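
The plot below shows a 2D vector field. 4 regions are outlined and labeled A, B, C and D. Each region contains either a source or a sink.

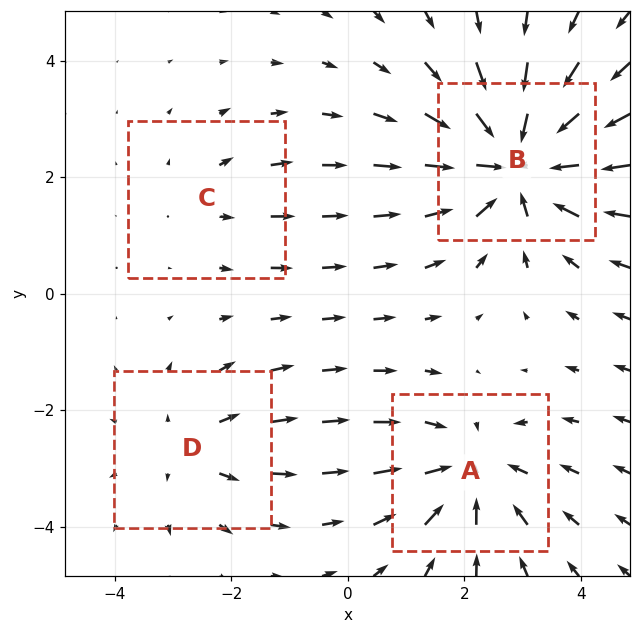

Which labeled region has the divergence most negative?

B

Divergence at each region's feature centre — A: about -4, B: about -6, C: about +2, D: about +3. Region B is most negative.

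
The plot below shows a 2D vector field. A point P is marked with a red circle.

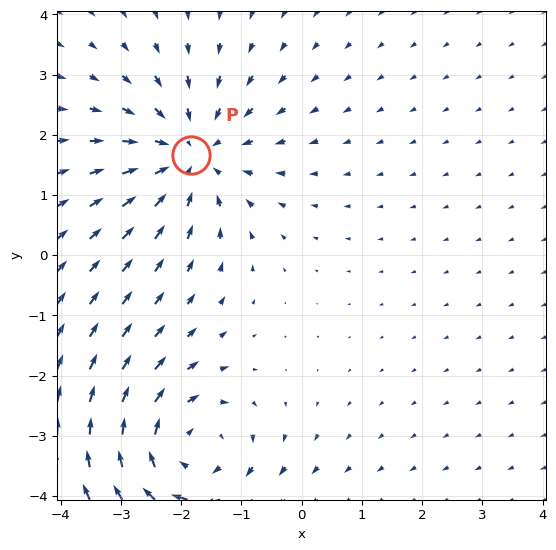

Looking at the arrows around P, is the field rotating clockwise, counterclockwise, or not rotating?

Near P at (-1.8, 1.7) the arrows show no circulation. The curl there is ≈0.

not rotating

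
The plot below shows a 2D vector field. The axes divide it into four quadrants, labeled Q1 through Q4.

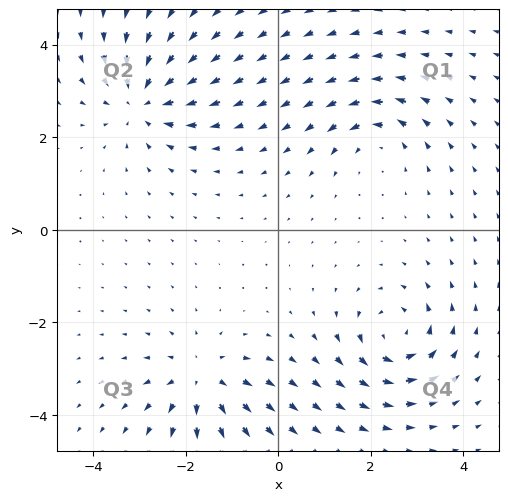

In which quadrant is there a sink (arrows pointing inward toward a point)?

Q2

The sink sits at approximately (-2.9, 2.8), which lies in quadrant Q2. The divergence there is about -5, negative as expected for a sink.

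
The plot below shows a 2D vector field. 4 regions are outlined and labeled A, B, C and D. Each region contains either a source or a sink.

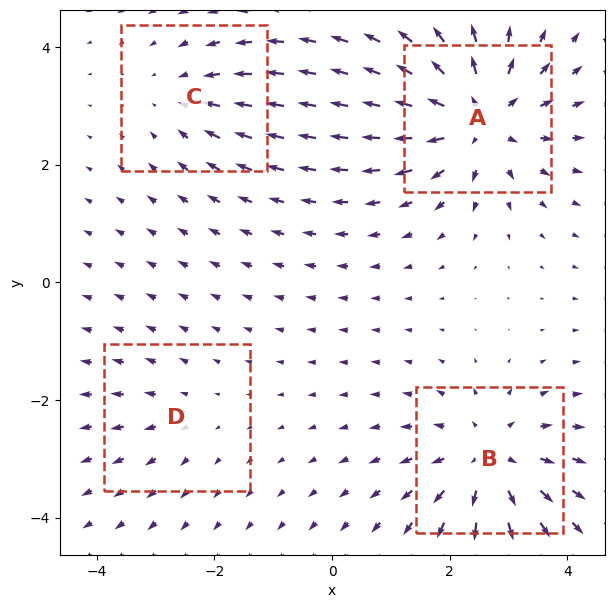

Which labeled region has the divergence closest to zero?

D

Divergence at each region's feature centre — A: about +6, B: about +5, C: about -3, D: about +2. Region D is closest to zero.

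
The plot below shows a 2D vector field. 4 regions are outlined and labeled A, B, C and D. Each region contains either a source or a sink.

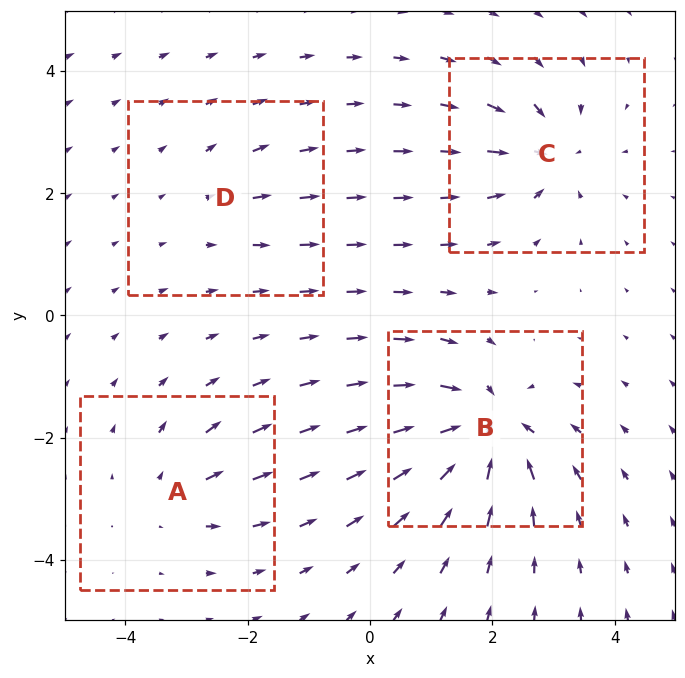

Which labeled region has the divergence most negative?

Divergence at each region's feature centre — A: about +4, B: about -9, C: about -6, D: about +2. Region B is most negative.

B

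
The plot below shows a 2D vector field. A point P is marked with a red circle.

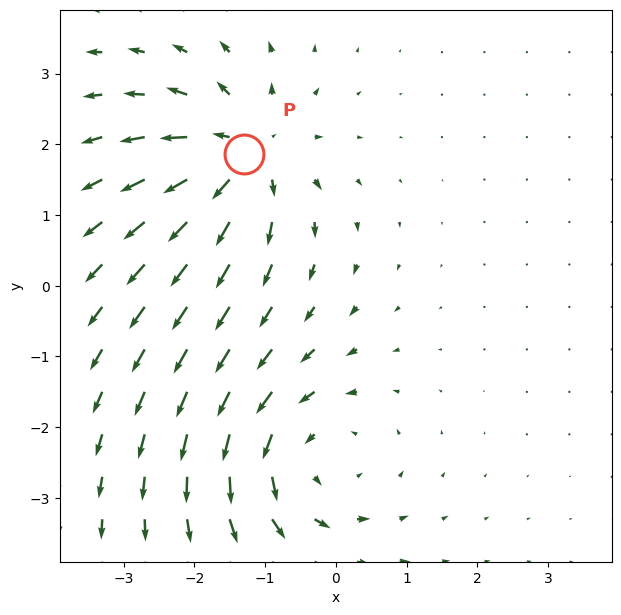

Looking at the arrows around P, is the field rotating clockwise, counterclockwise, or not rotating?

Near P at (-1.3, 1.9) the arrows show no circulation. The curl there is ≈0.

not rotating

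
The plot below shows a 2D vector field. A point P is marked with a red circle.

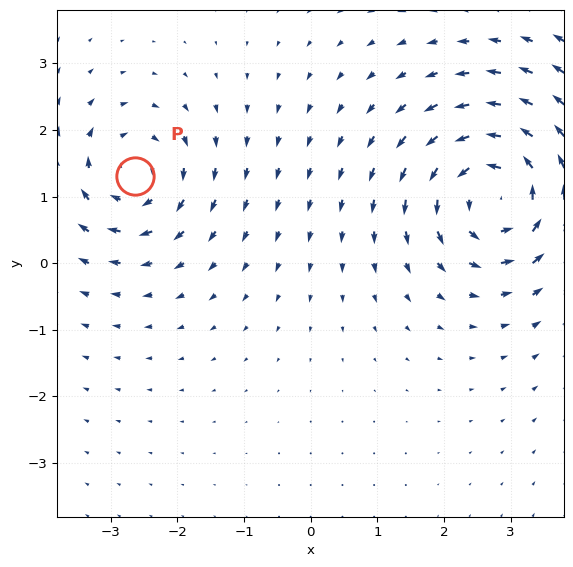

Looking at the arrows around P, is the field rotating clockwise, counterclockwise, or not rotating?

clockwise

Near P at (-2.6, 1.3) the arrows circulate clockwise. The curl (z-component) there is about -4; negative curl means clockwise rotation.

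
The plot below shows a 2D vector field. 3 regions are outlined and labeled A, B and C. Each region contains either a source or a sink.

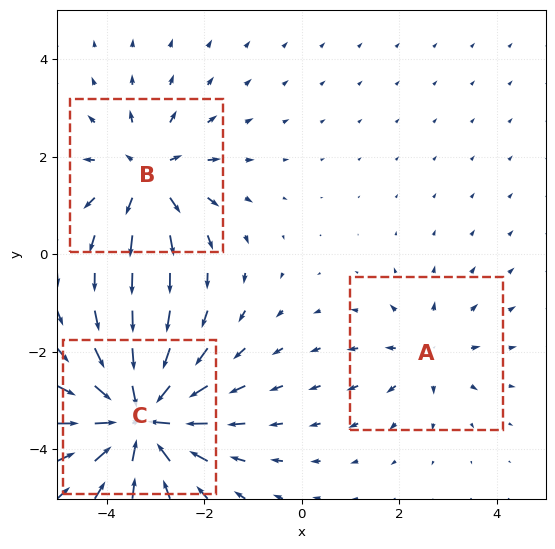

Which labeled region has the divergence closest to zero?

Divergence at each region's feature centre — A: about +2, B: about +4, C: about -6. Region A is closest to zero.

A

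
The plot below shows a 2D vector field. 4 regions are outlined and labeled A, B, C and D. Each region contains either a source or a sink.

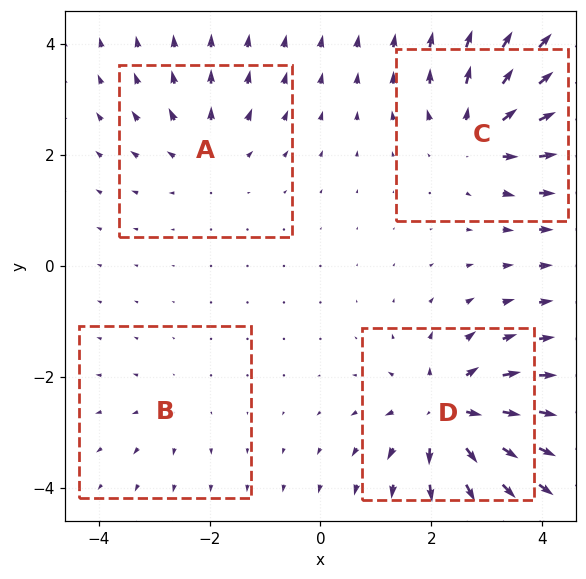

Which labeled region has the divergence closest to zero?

Divergence at each region's feature centre — A: about +4, B: about +2, C: about +6, D: about +8. Region B is closest to zero.

B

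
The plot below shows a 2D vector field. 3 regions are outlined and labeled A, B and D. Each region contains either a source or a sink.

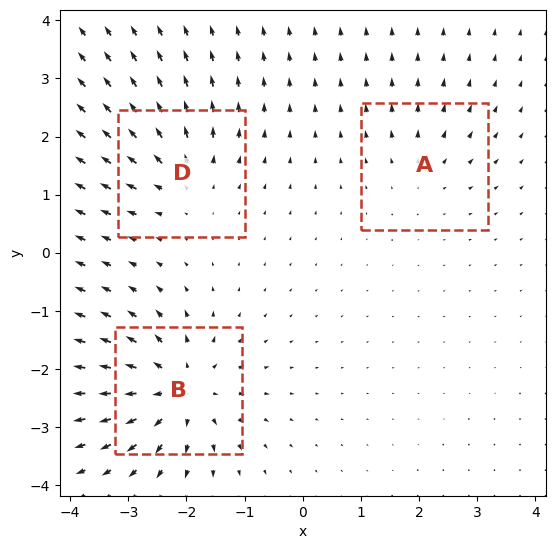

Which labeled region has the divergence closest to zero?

A

Divergence at each region's feature centre — A: about +2, B: about +6, D: about +4. Region A is closest to zero.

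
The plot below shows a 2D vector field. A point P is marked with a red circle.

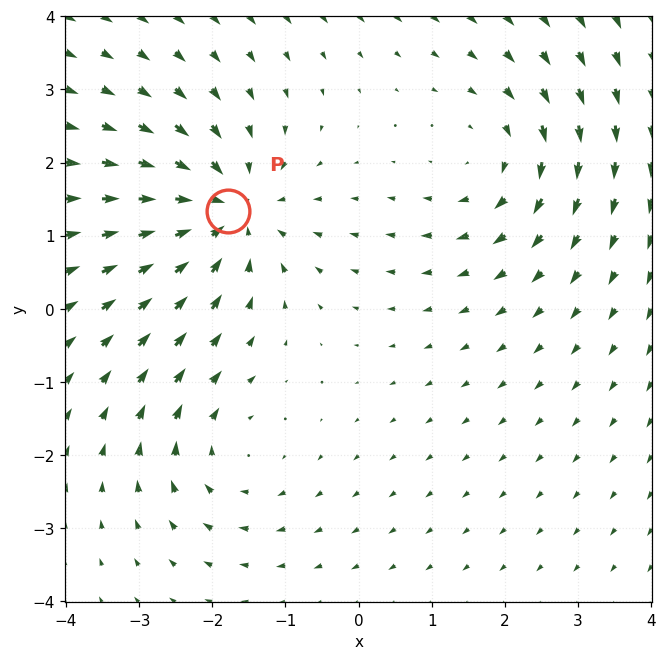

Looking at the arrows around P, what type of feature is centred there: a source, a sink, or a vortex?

At P (-1.8, 1.3) the arrows converge inward. Divergence about -5, curl ≈0 — negative divergence with near-zero curl is a sink.

sink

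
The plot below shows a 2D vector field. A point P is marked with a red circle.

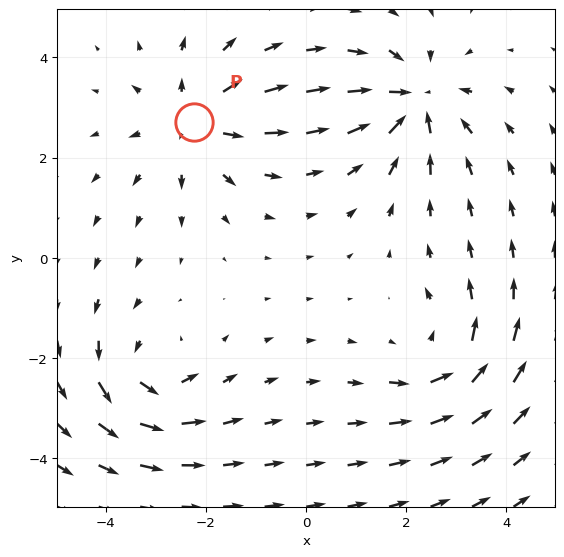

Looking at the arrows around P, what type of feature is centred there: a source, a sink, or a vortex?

source

At P (-2.2, 2.7) the arrows spread outward. Divergence about +5, curl ≈0 — positive divergence with near-zero curl is a source.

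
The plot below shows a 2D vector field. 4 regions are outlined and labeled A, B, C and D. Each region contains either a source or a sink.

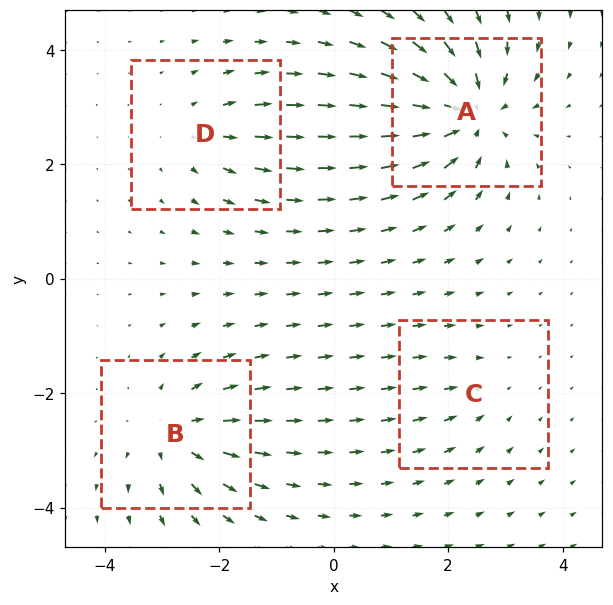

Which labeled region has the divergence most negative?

A

Divergence at each region's feature centre — A: about -8, B: about +5, C: about -2, D: about +4. Region A is most negative.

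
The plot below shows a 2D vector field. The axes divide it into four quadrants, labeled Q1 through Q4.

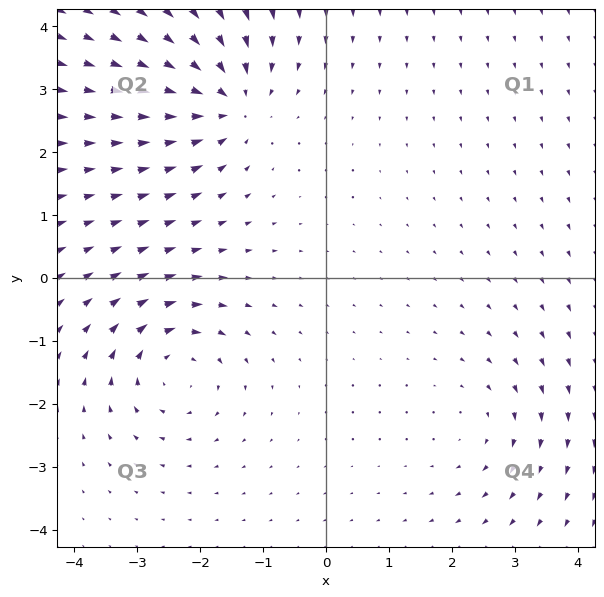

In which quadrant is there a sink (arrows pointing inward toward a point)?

The sink sits at approximately (-1.6, 2.8), which lies in quadrant Q2. The divergence there is about -6, negative as expected for a sink.

Q2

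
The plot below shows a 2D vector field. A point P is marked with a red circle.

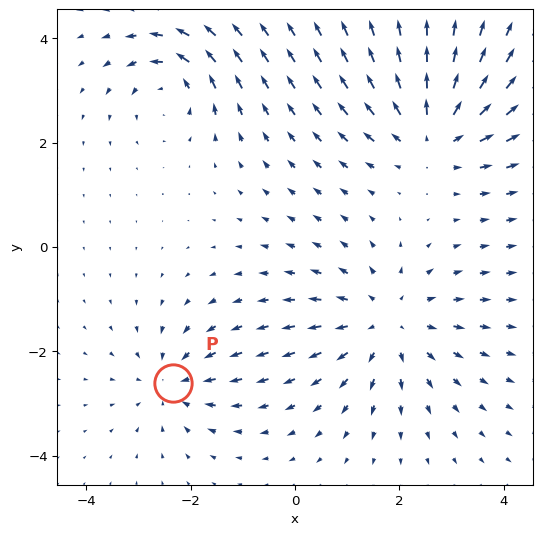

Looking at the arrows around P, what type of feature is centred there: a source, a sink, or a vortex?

sink

At P (-2.3, -2.6) the arrows converge inward. Divergence about -3, curl ≈0 — negative divergence with near-zero curl is a sink.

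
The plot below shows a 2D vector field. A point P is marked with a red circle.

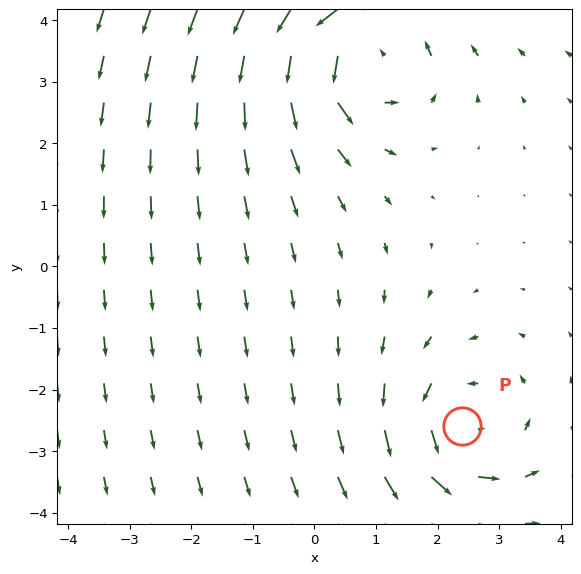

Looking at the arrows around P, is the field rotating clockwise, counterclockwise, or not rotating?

counterclockwise

Near P at (2.4, -2.6) the arrows circulate counterclockwise. The curl (z-component) there is about +3; positive curl means counterclockwise rotation.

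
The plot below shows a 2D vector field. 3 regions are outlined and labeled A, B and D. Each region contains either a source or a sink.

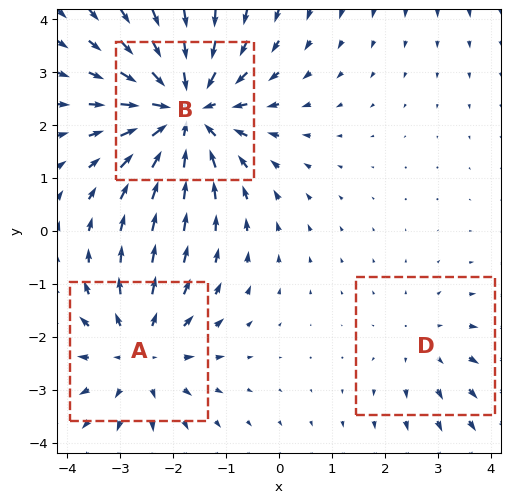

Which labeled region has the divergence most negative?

Divergence at each region's feature centre — A: about +3, B: about -4, D: about +2. Region B is most negative.

B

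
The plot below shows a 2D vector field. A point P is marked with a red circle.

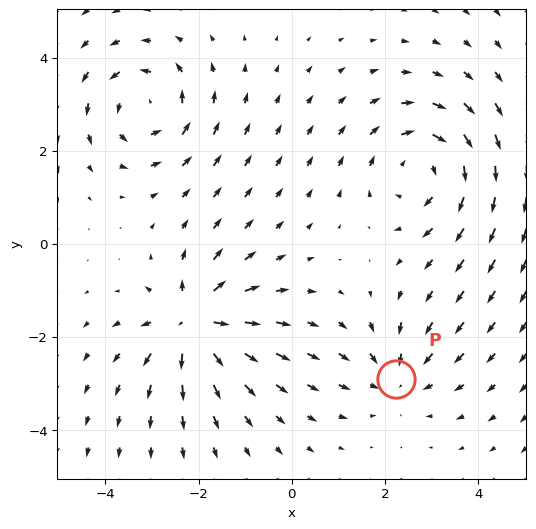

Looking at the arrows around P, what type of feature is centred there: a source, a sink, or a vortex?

sink

At P (2.2, -2.9) the arrows converge inward. Divergence about -3, curl ≈0 — negative divergence with near-zero curl is a sink.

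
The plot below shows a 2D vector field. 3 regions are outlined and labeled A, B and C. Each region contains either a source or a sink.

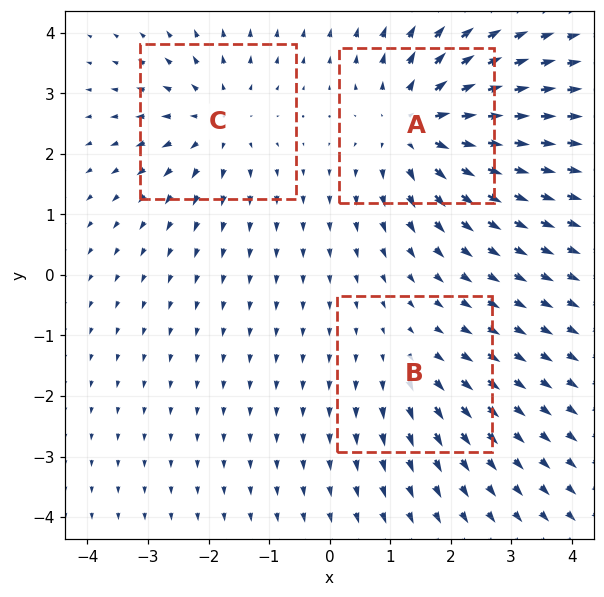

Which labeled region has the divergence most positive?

Divergence at each region's feature centre — A: about +5, B: about +2, C: about +3. Region A is most positive.

A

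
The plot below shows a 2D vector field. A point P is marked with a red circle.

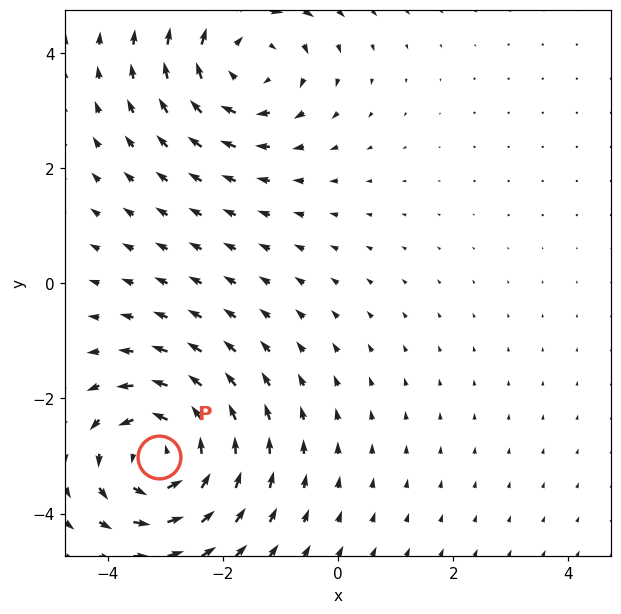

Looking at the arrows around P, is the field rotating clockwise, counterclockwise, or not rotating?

Near P at (-3.1, -3.0) the arrows circulate counterclockwise. The curl (z-component) there is about +5; positive curl means counterclockwise rotation.

counterclockwise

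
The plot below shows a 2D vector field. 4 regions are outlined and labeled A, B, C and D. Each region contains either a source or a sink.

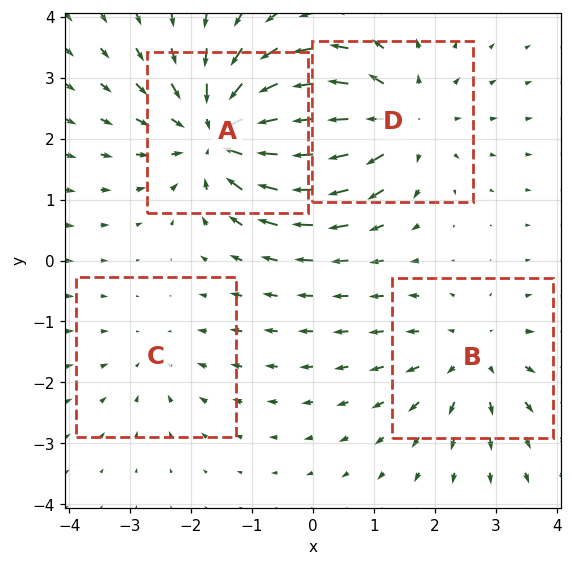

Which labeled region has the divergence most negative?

A

Divergence at each region's feature centre — A: about -6, B: about +3, C: about -2, D: about +4. Region A is most negative.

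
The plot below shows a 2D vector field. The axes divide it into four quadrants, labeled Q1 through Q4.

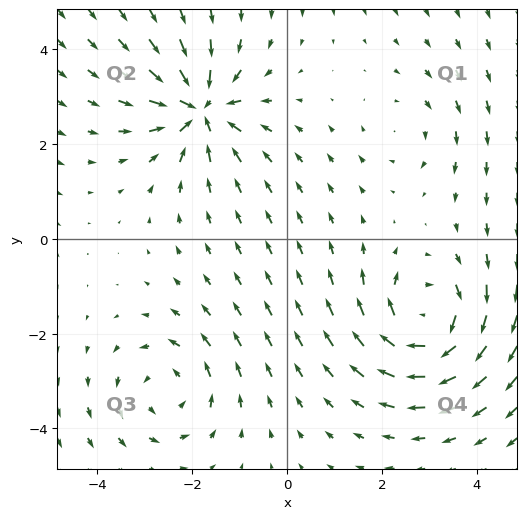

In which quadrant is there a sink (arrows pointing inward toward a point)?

Q2

The sink sits at approximately (-1.8, 2.7), which lies in quadrant Q2. The divergence there is about -6, negative as expected for a sink.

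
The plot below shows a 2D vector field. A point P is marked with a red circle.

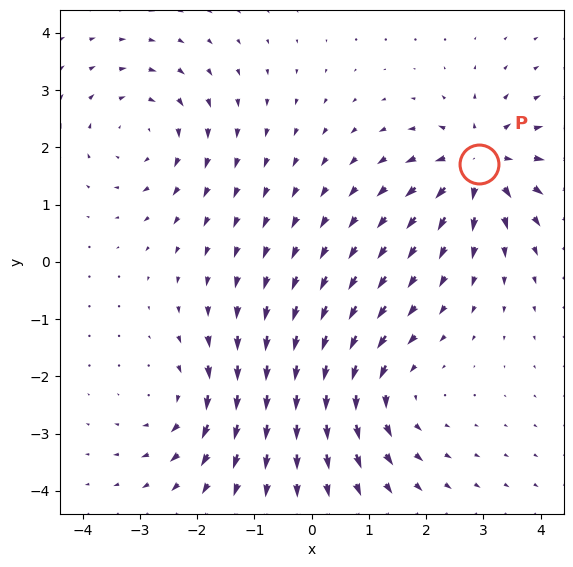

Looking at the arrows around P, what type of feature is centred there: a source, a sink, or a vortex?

At P (2.9, 1.7) the arrows spread outward. Divergence about +5, curl ≈0 — positive divergence with near-zero curl is a source.

source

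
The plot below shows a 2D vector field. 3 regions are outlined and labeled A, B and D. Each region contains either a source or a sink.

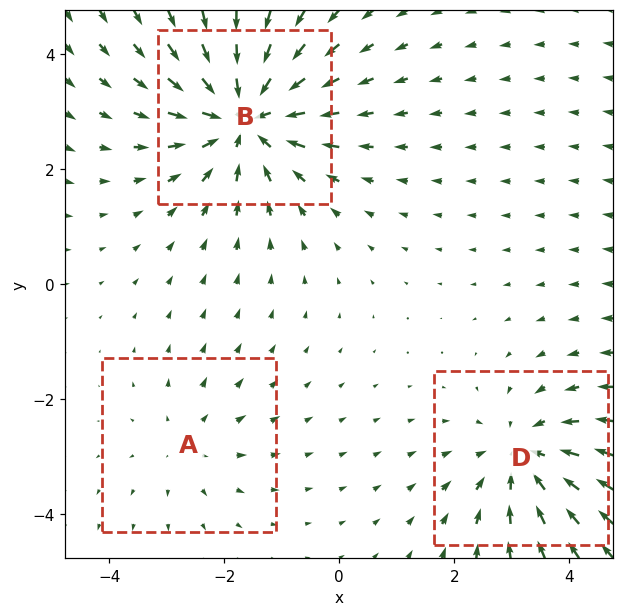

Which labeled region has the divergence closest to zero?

Divergence at each region's feature centre — A: about +2, B: about -5, D: about -3. Region A is closest to zero.

A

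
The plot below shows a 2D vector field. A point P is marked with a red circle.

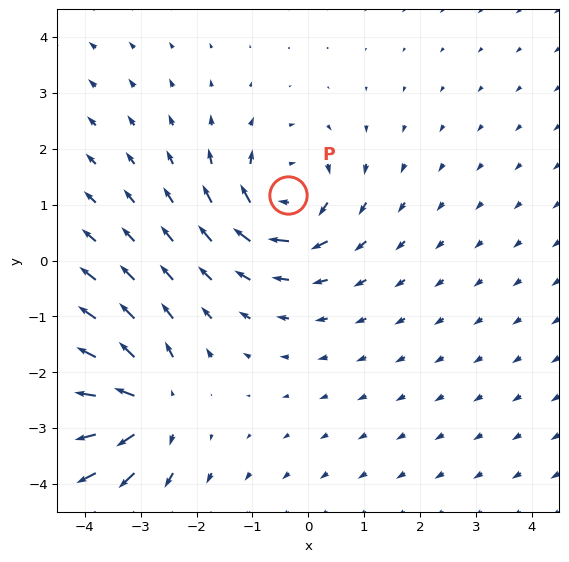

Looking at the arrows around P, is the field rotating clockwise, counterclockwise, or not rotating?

clockwise

Near P at (-0.4, 1.2) the arrows circulate clockwise. The curl (z-component) there is about -5; negative curl means clockwise rotation.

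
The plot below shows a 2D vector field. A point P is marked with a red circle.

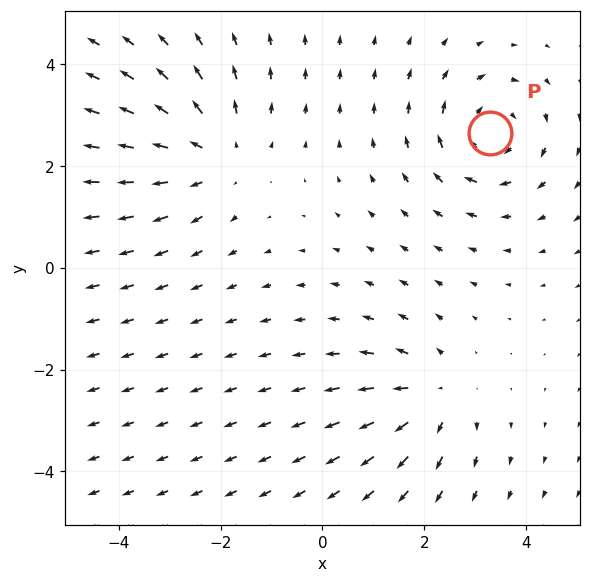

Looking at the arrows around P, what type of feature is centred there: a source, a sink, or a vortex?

vortex

At P (3.3, 2.6) the arrows circulate clockwise. Divergence ≈0, curl about -4 — near-zero divergence with nonzero curl is a vortex.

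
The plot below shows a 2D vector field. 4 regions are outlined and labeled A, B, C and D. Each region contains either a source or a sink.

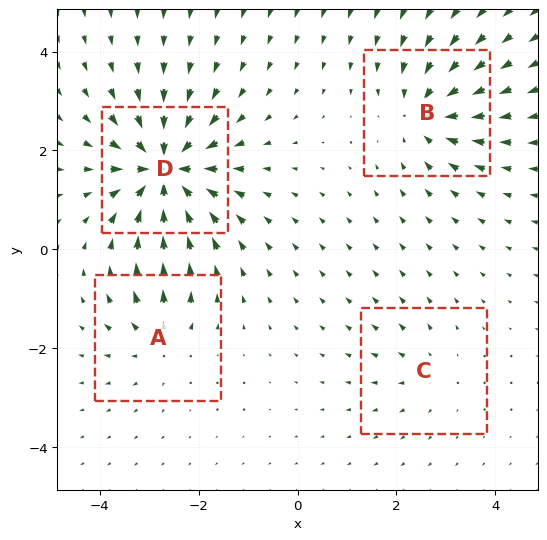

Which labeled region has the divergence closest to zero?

Divergence at each region's feature centre — A: about +4, B: about -6, C: about +3, D: about -9. Region C is closest to zero.

C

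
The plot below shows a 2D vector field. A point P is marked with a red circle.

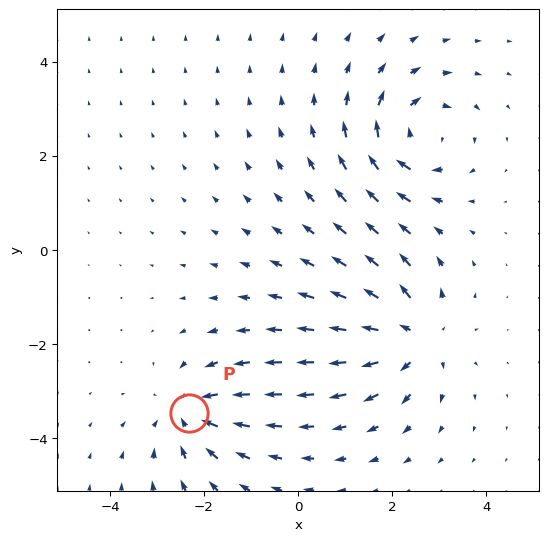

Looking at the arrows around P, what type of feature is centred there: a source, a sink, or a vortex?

sink

At P (-2.3, -3.5) the arrows converge inward. Divergence about -4, curl ≈0 — negative divergence with near-zero curl is a sink.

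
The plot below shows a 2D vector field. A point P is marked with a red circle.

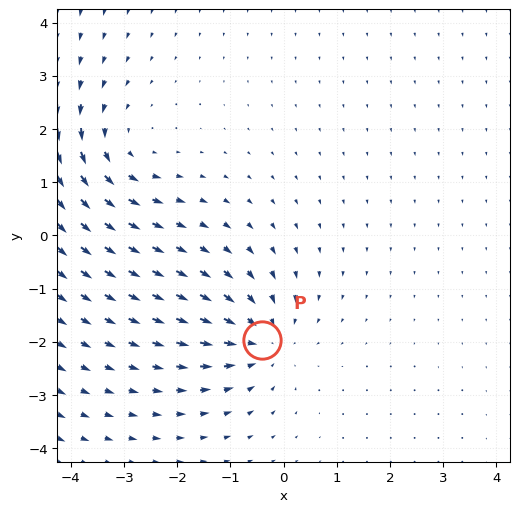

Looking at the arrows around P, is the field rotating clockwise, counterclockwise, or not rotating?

not rotating

Near P at (-0.4, -2.0) the arrows show no circulation. The curl there is ≈0.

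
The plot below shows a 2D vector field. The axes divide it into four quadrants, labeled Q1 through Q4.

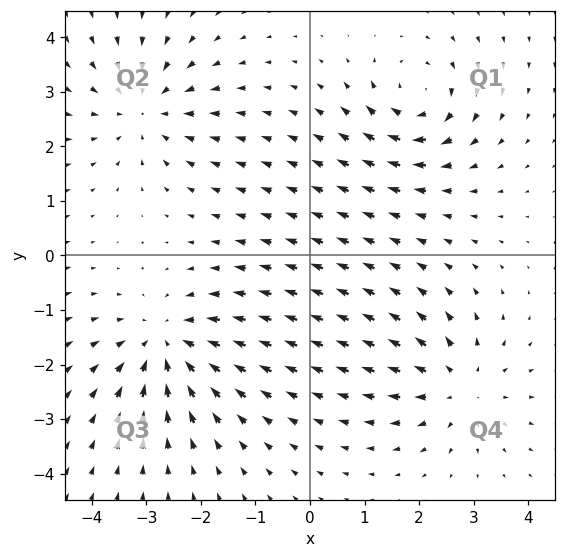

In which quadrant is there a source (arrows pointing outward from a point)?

The source sits at approximately (2.7, -2.4), which lies in quadrant Q4. The divergence there is about +3, positive as expected for a source.

Q4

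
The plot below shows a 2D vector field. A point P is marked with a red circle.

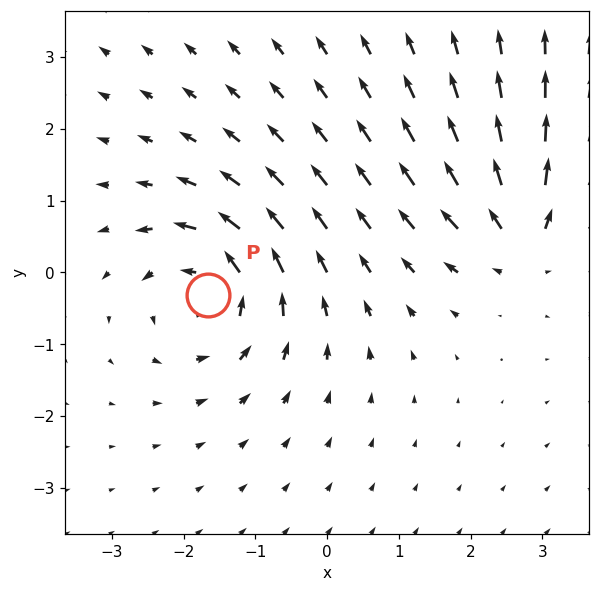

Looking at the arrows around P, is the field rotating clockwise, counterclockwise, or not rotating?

Near P at (-1.7, -0.3) the arrows circulate counterclockwise. The curl (z-component) there is about +5; positive curl means counterclockwise rotation.

counterclockwise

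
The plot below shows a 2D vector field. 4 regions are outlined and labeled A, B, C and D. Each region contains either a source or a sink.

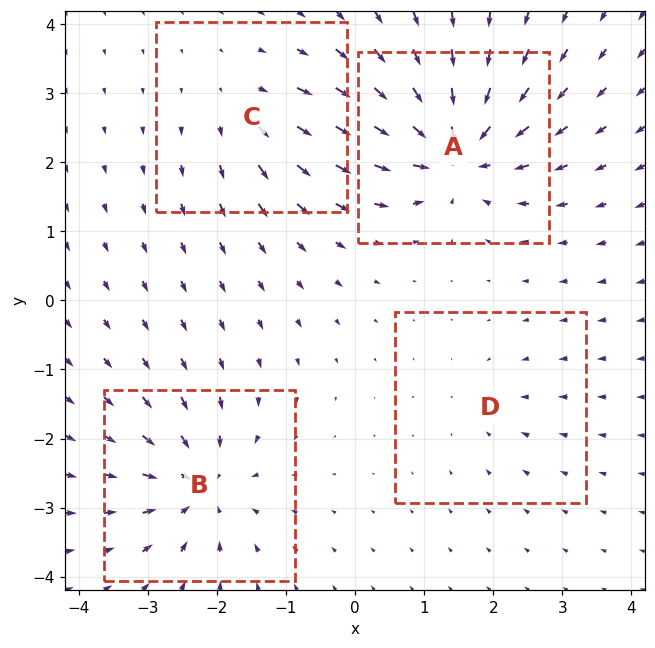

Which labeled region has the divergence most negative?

Divergence at each region's feature centre — A: about -8, B: about -6, C: about +4, D: about -2. Region A is most negative.

A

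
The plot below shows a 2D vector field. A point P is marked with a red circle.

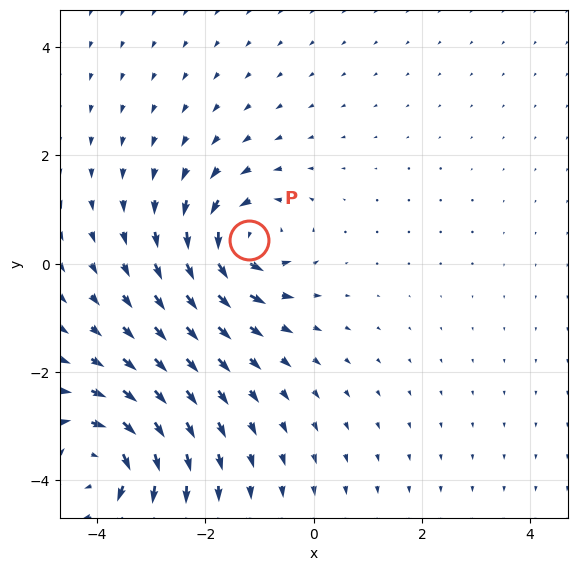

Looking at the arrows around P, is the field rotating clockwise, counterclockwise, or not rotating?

counterclockwise

Near P at (-1.2, 0.4) the arrows circulate counterclockwise. The curl (z-component) there is about +5; positive curl means counterclockwise rotation.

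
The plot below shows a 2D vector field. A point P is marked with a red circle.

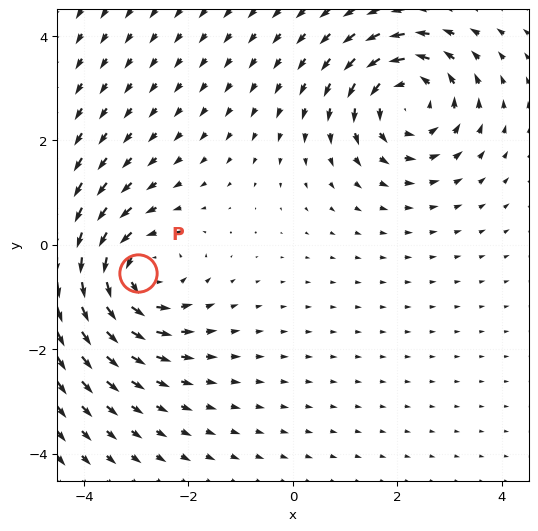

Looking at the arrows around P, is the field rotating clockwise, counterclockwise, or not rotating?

Near P at (-3.0, -0.5) the arrows circulate counterclockwise. The curl (z-component) there is about +4; positive curl means counterclockwise rotation.

counterclockwise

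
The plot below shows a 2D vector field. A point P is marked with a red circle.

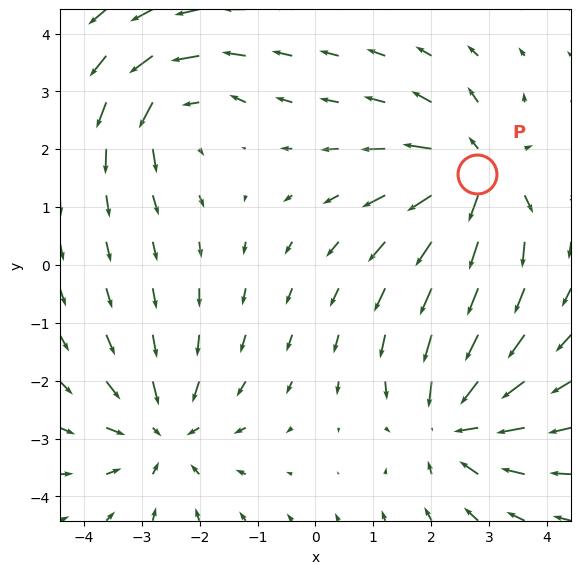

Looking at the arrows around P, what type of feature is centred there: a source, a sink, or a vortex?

source

At P (2.8, 1.6) the arrows spread outward. Divergence about +6, curl ≈0 — positive divergence with near-zero curl is a source.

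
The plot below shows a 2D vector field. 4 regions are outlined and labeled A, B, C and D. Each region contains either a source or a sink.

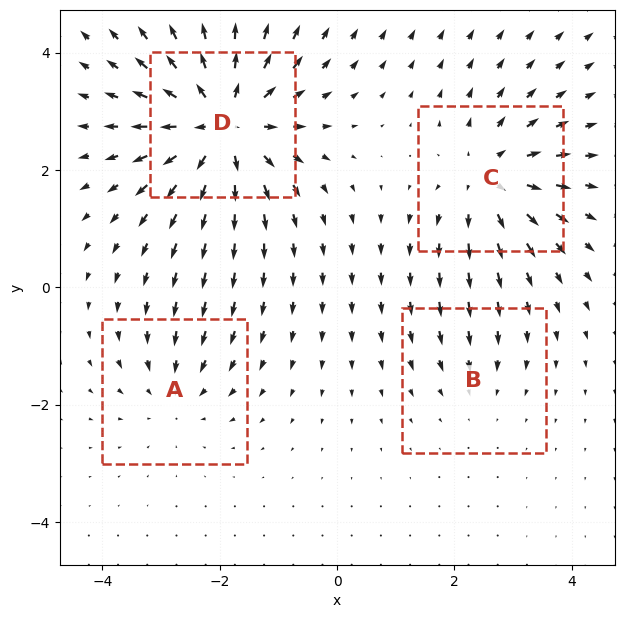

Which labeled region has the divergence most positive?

D

Divergence at each region's feature centre — A: about -3, B: about -2, C: about +5, D: about +8. Region D is most positive.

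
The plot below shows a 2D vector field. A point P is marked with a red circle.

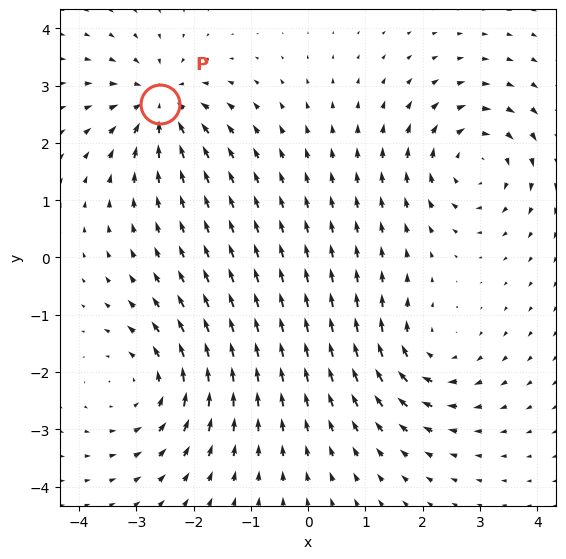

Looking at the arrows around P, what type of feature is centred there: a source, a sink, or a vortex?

sink

At P (-2.6, 2.7) the arrows converge inward. Divergence about -6, curl ≈0 — negative divergence with near-zero curl is a sink.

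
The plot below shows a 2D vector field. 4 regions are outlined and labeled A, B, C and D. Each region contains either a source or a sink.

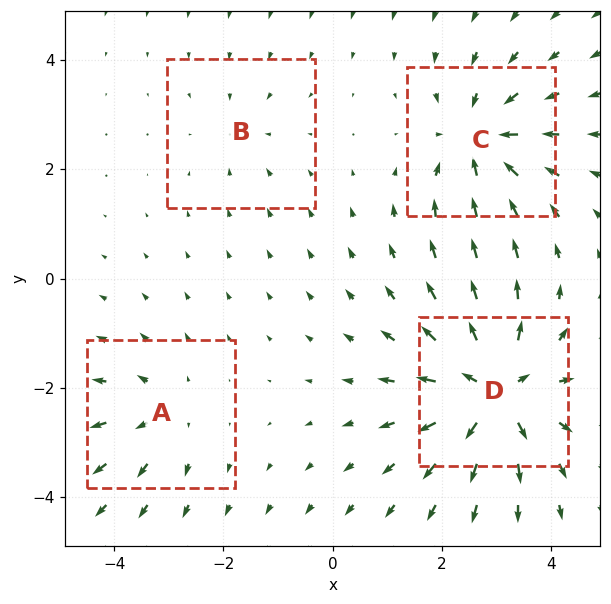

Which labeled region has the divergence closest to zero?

B

Divergence at each region's feature centre — A: about +3, B: about -2, C: about -5, D: about +7. Region B is closest to zero.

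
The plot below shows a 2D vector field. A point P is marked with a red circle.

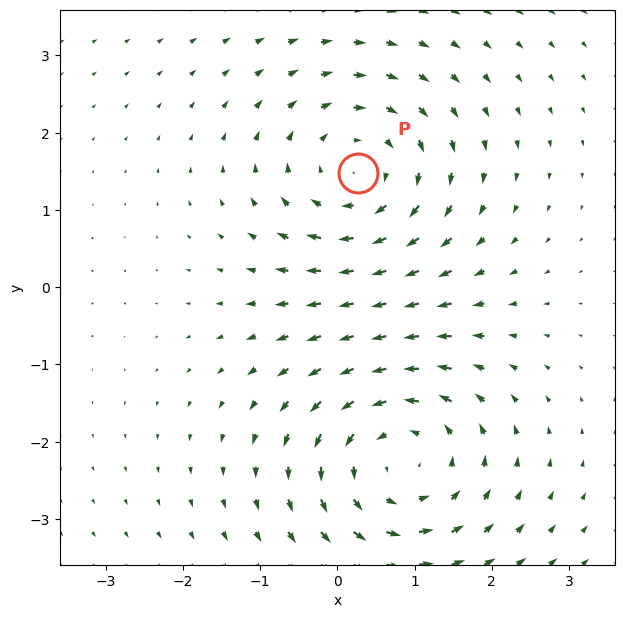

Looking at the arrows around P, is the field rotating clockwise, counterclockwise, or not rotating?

Near P at (0.3, 1.5) the arrows circulate clockwise. The curl (z-component) there is about -3; negative curl means clockwise rotation.

clockwise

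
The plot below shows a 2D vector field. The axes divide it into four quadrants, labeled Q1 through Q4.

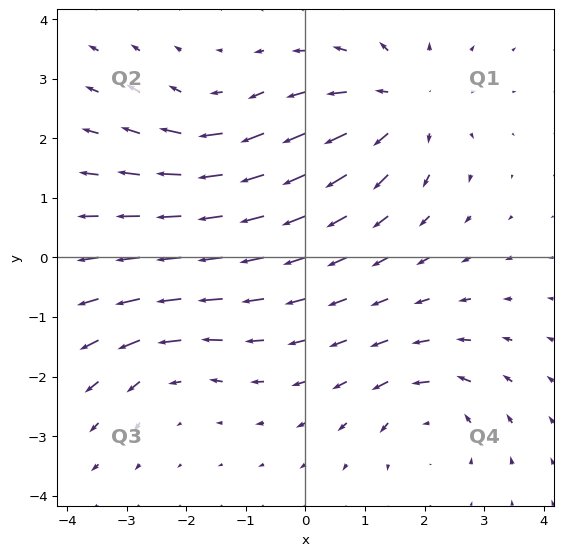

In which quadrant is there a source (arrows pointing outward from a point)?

Q1

The source sits at approximately (1.6, 2.5), which lies in quadrant Q1. The divergence there is about +4, positive as expected for a source.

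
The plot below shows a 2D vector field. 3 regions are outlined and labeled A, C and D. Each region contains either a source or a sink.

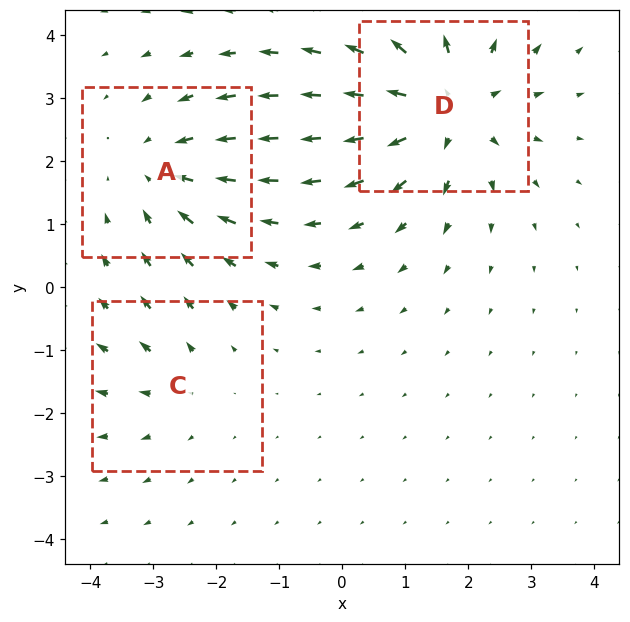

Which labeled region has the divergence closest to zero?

C

Divergence at each region's feature centre — A: about -3, C: about +2, D: about +4. Region C is closest to zero.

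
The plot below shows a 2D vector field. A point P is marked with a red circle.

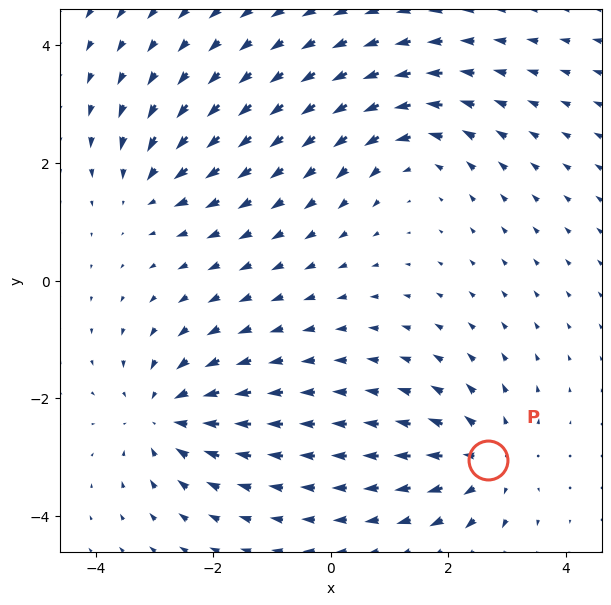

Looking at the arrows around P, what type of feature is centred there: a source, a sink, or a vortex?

At P (2.7, -3.1) the arrows spread outward. Divergence about +4, curl ≈0 — positive divergence with near-zero curl is a source.

source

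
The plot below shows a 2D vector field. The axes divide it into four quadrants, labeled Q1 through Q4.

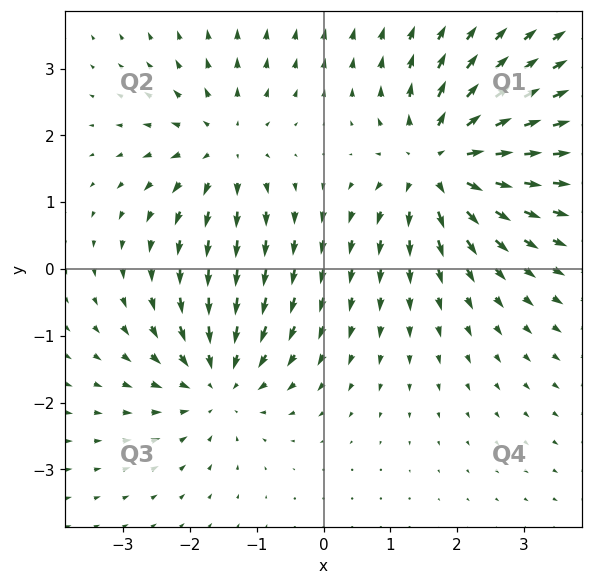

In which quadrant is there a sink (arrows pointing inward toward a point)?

Q3

The sink sits at approximately (-1.6, -1.7), which lies in quadrant Q3. The divergence there is about -3, negative as expected for a sink.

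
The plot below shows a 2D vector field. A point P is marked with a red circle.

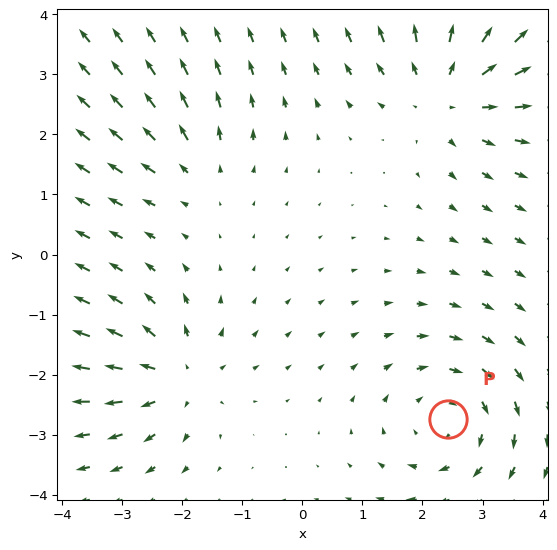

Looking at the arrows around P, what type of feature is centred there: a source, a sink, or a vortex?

vortex

At P (2.4, -2.7) the arrows circulate clockwise. Divergence ≈0, curl about -4 — near-zero divergence with nonzero curl is a vortex.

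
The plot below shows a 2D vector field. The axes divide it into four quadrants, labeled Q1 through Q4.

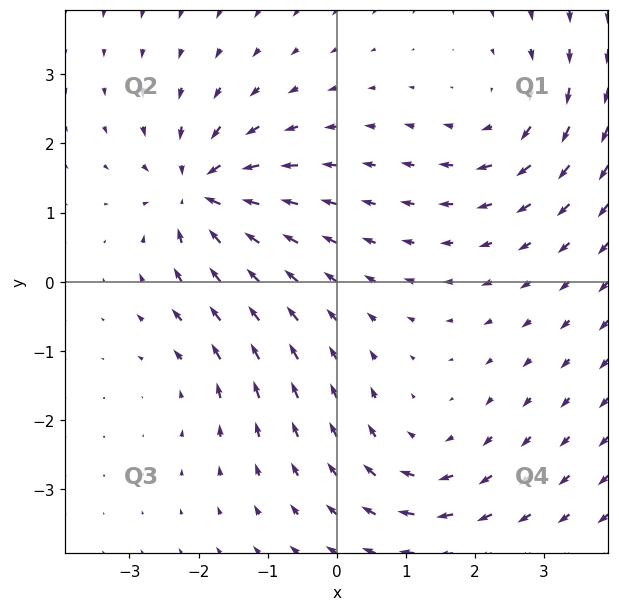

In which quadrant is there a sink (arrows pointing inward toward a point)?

Q2

The sink sits at approximately (-2.0, 1.3), which lies in quadrant Q2. The divergence there is about -6, negative as expected for a sink.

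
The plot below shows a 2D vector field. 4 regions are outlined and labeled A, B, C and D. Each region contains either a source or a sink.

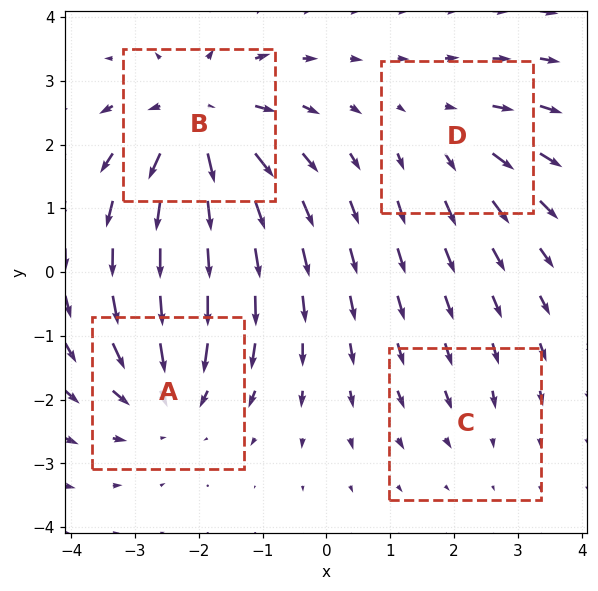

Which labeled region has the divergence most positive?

B

Divergence at each region's feature centre — A: about -4, B: about +6, C: about -2, D: about +3. Region B is most positive.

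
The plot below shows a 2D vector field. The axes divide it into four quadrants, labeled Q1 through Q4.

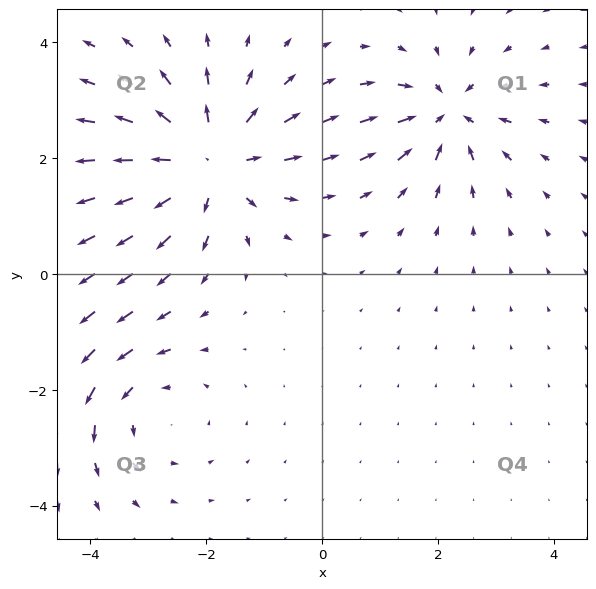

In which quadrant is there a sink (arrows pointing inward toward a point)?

Q1

The sink sits at approximately (2.2, 2.8), which lies in quadrant Q1. The divergence there is about -4, negative as expected for a sink.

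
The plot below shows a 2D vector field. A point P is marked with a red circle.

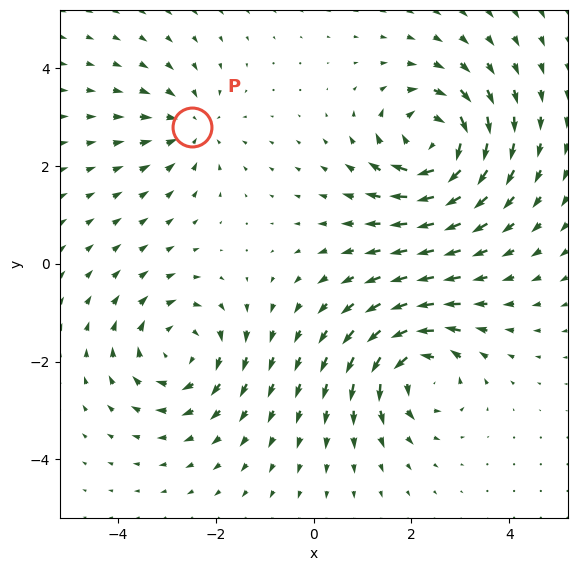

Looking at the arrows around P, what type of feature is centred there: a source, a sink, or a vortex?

At P (-2.5, 2.8) the arrows converge inward. Divergence about -3, curl ≈0 — negative divergence with near-zero curl is a sink.

sink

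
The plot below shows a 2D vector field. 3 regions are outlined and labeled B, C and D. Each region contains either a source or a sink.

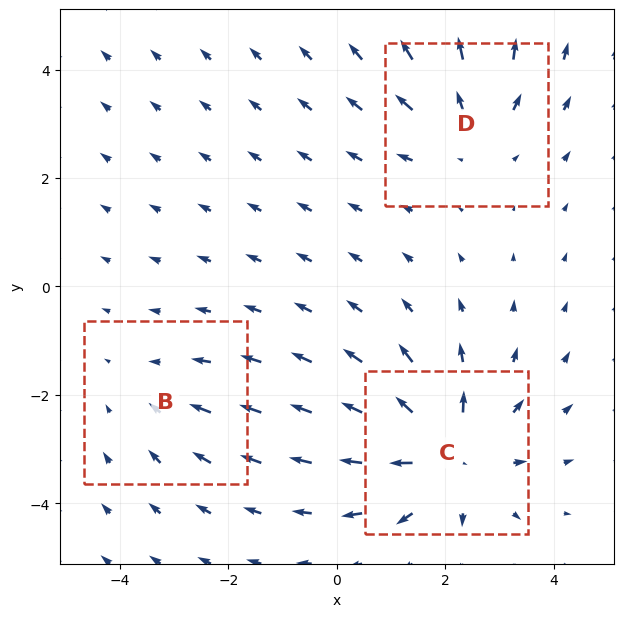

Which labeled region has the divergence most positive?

C

Divergence at each region's feature centre — B: about -2, C: about +5, D: about +3. Region C is most positive.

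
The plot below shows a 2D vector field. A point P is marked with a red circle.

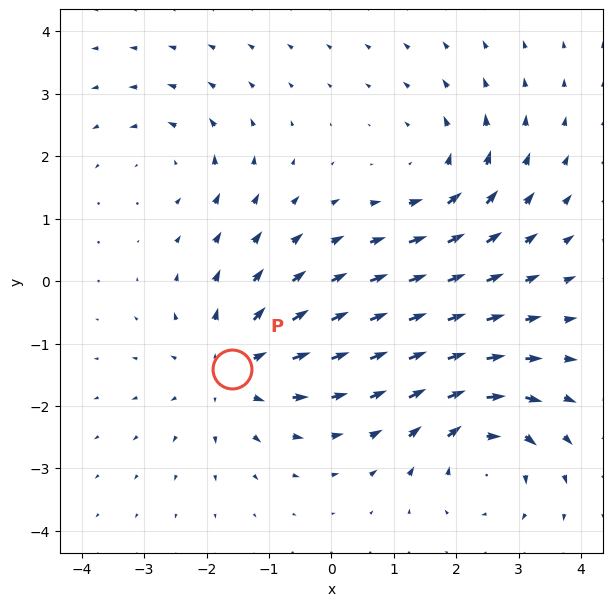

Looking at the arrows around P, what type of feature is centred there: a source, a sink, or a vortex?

At P (-1.6, -1.4) the arrows spread outward. Divergence about +5, curl ≈0 — positive divergence with near-zero curl is a source.

source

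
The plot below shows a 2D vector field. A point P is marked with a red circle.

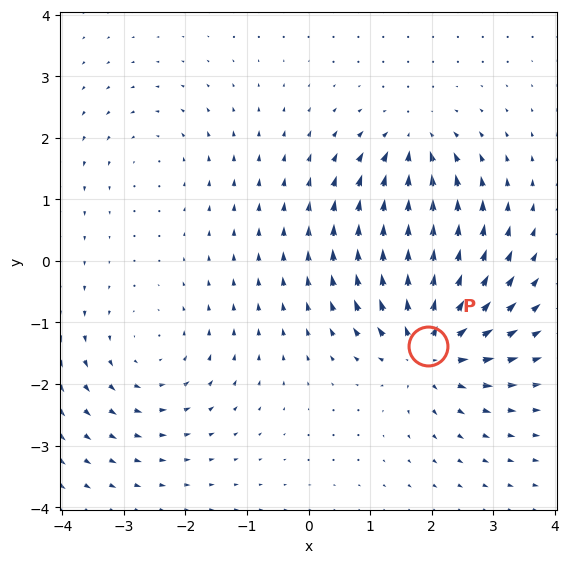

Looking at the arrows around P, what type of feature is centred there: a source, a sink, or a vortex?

source

At P (1.9, -1.4) the arrows spread outward. Divergence about +7, curl ≈0 — positive divergence with near-zero curl is a source.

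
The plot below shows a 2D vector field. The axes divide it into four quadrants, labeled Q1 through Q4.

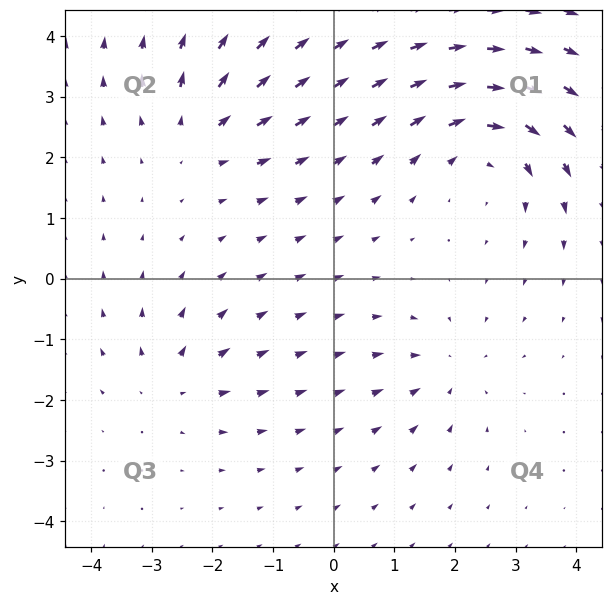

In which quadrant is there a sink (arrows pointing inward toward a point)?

The sink sits at approximately (1.9, -1.5), which lies in quadrant Q4. The divergence there is about -3, negative as expected for a sink.

Q4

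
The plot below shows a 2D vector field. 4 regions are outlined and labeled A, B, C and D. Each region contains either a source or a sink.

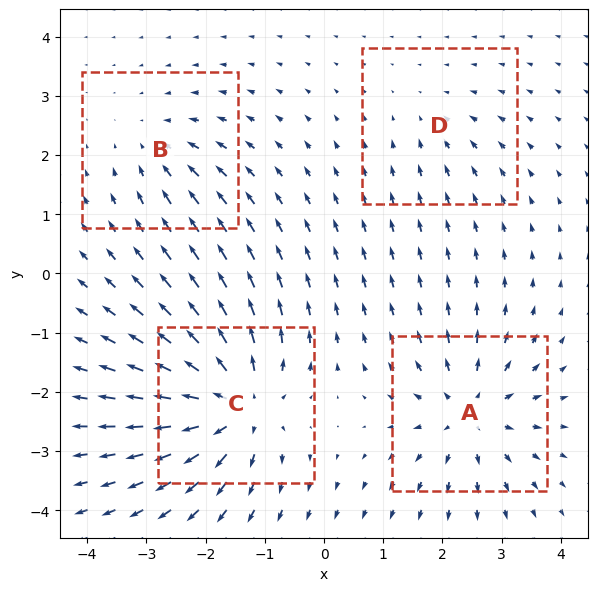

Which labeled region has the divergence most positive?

C

Divergence at each region's feature centre — A: about +6, B: about -3, C: about +8, D: about -2. Region C is most positive.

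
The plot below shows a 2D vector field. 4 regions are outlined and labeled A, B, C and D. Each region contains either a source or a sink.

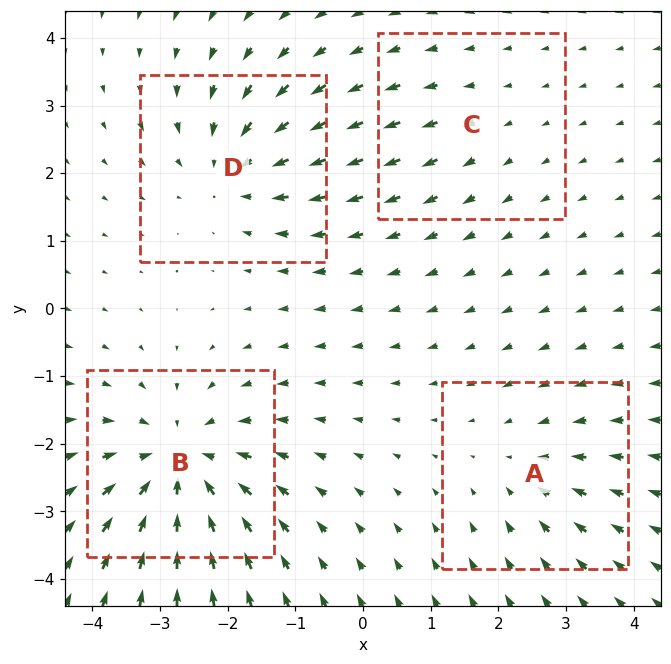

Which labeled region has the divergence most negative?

Divergence at each region's feature centre — A: about -3, B: about -7, C: about +2, D: about -5. Region B is most negative.

B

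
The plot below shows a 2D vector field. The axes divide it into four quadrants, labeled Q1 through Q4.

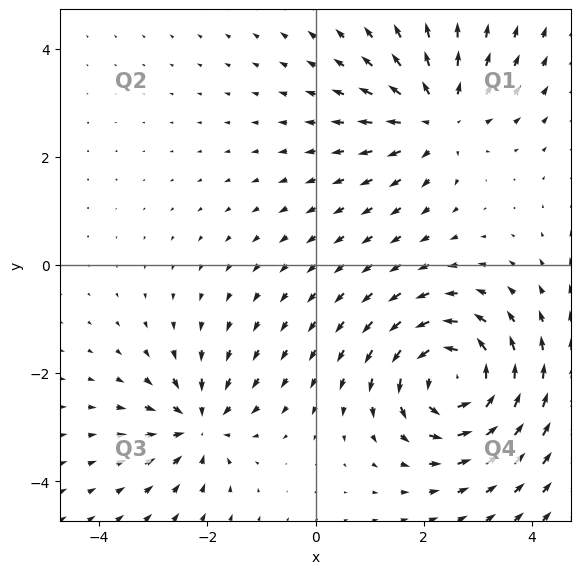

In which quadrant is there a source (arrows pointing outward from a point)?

Q1

The source sits at approximately (2.3, 2.7), which lies in quadrant Q1. The divergence there is about +4, positive as expected for a source.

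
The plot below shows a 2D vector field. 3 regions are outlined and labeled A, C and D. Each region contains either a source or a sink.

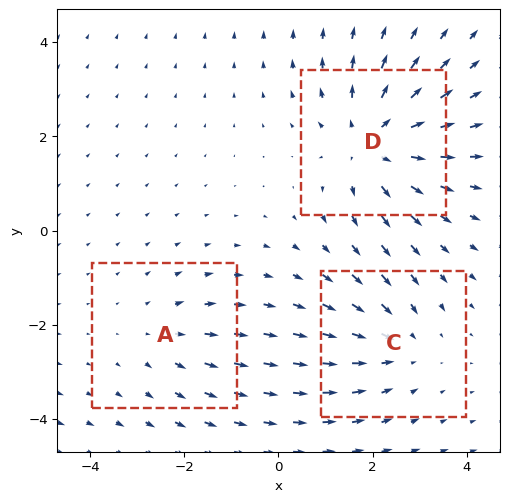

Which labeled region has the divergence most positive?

D

Divergence at each region's feature centre — A: about +2, C: about -3, D: about +4. Region D is most positive.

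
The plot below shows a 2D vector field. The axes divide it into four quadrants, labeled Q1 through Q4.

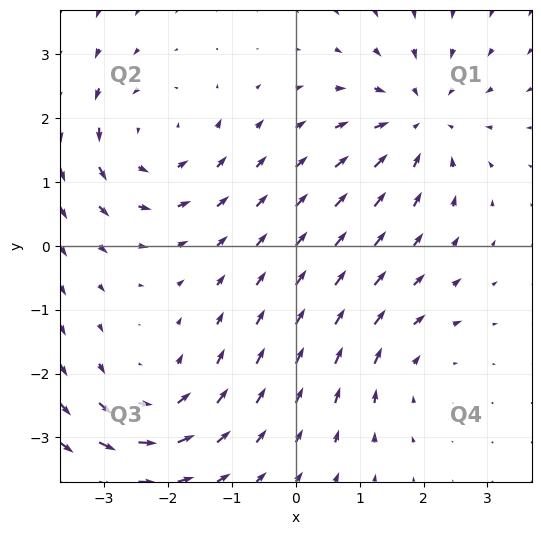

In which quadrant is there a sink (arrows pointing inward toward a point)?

The sink sits at approximately (1.9, 2.0), which lies in quadrant Q1. The divergence there is about -4, negative as expected for a sink.

Q1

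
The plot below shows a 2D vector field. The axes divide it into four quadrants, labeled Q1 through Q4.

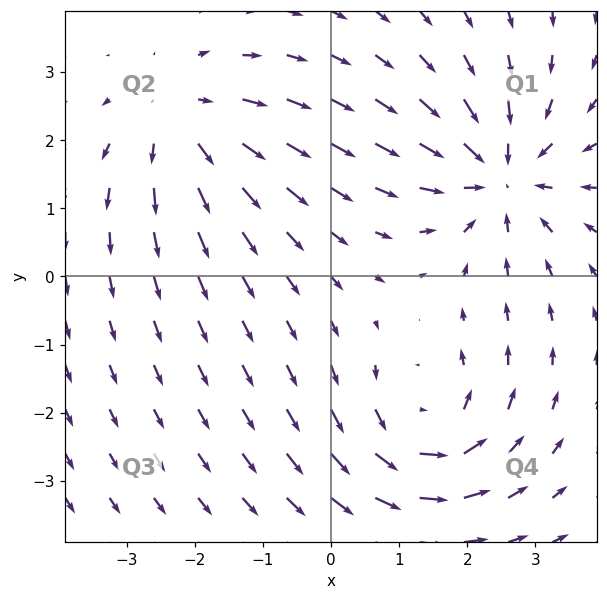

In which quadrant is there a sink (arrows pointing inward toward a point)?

The sink sits at approximately (2.5, 1.5), which lies in quadrant Q1. The divergence there is about -5, negative as expected for a sink.

Q1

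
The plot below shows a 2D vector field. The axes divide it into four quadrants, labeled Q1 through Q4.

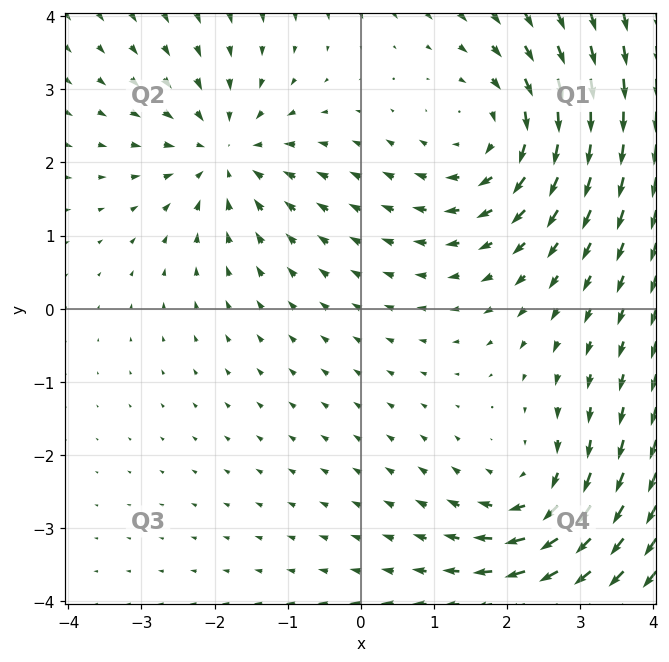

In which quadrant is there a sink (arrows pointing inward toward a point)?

Q2

The sink sits at approximately (-1.8, 2.1), which lies in quadrant Q2. The divergence there is about -4, negative as expected for a sink.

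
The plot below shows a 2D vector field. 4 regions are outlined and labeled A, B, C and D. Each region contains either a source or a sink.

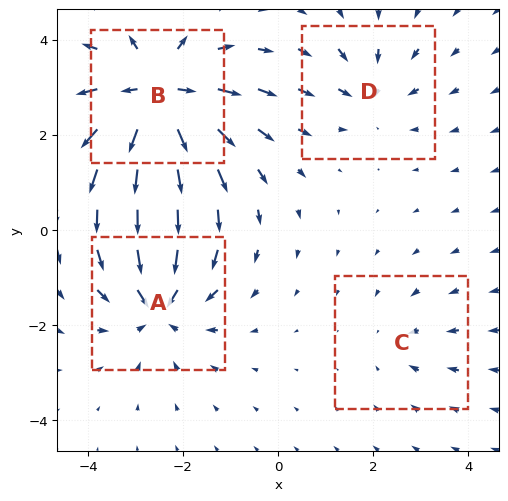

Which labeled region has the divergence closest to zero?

Divergence at each region's feature centre — A: about -5, B: about +7, C: about -2, D: about -3. Region C is closest to zero.

C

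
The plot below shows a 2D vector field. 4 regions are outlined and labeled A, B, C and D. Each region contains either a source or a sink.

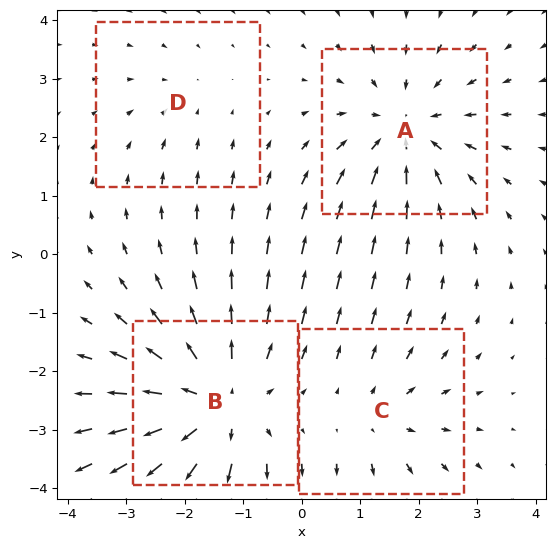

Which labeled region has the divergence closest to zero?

Divergence at each region's feature centre — A: about -4, B: about +6, C: about +3, D: about -2. Region D is closest to zero.

D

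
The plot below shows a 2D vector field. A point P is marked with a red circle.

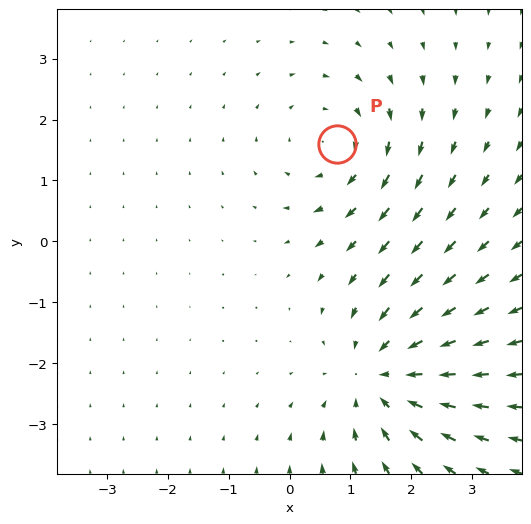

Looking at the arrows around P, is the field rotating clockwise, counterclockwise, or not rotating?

clockwise

Near P at (0.8, 1.6) the arrows circulate clockwise. The curl (z-component) there is about -3; negative curl means clockwise rotation.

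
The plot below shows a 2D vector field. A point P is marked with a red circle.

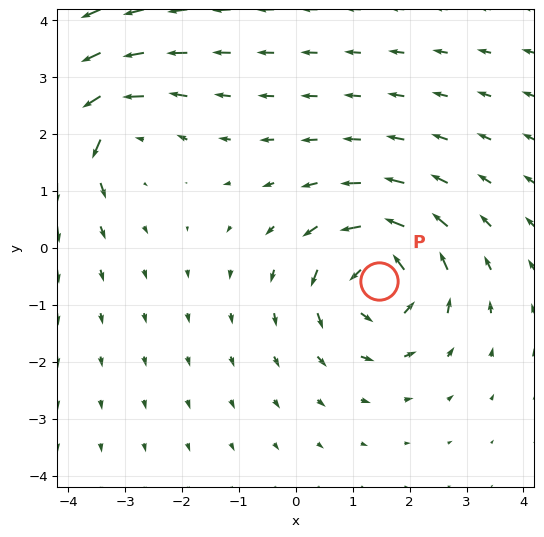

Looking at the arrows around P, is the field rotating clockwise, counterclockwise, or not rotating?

counterclockwise

Near P at (1.5, -0.6) the arrows circulate counterclockwise. The curl (z-component) there is about +4; positive curl means counterclockwise rotation.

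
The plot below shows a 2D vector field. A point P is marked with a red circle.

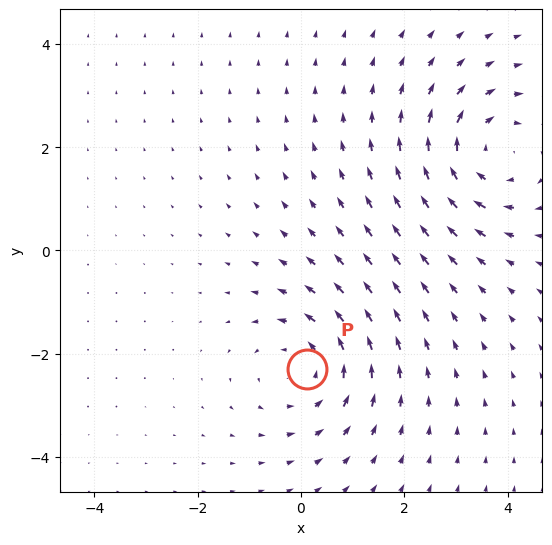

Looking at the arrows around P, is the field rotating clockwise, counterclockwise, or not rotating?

Near P at (0.1, -2.3) the arrows circulate counterclockwise. The curl (z-component) there is about +3; positive curl means counterclockwise rotation.

counterclockwise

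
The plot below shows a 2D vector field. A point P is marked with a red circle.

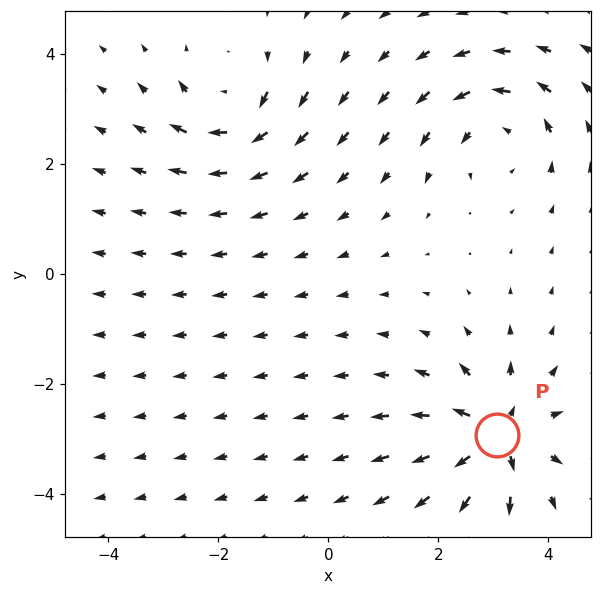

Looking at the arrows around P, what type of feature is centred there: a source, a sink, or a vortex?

At P (3.1, -2.9) the arrows spread outward. Divergence about +7, curl ≈0 — positive divergence with near-zero curl is a source.

source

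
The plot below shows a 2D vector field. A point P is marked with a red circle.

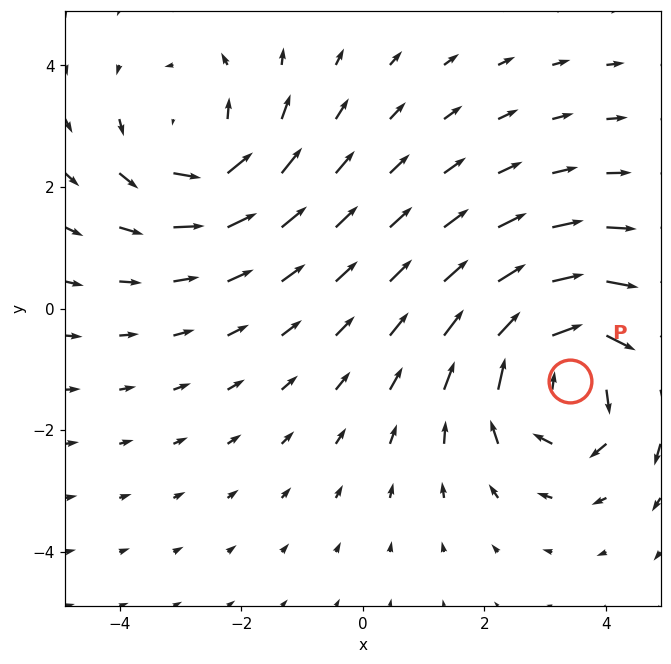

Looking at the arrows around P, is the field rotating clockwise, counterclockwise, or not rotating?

clockwise

Near P at (3.4, -1.2) the arrows circulate clockwise. The curl (z-component) there is about -4; negative curl means clockwise rotation.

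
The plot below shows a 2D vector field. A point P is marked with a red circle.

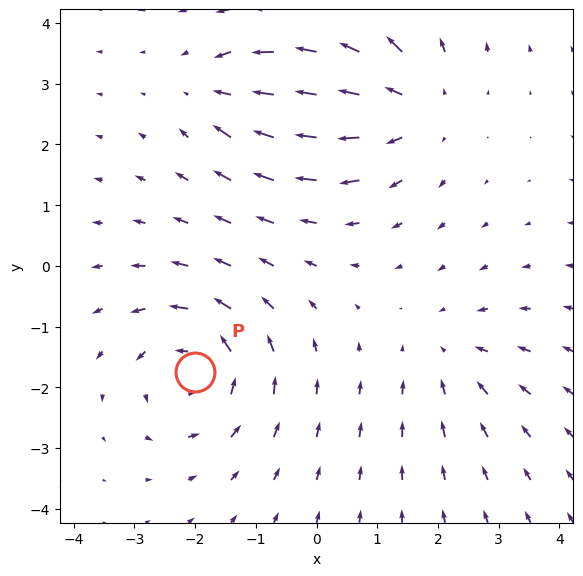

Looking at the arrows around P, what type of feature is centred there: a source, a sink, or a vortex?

vortex

At P (-2.0, -1.8) the arrows circulate counterclockwise. Divergence ≈0, curl about +5 — near-zero divergence with nonzero curl is a vortex.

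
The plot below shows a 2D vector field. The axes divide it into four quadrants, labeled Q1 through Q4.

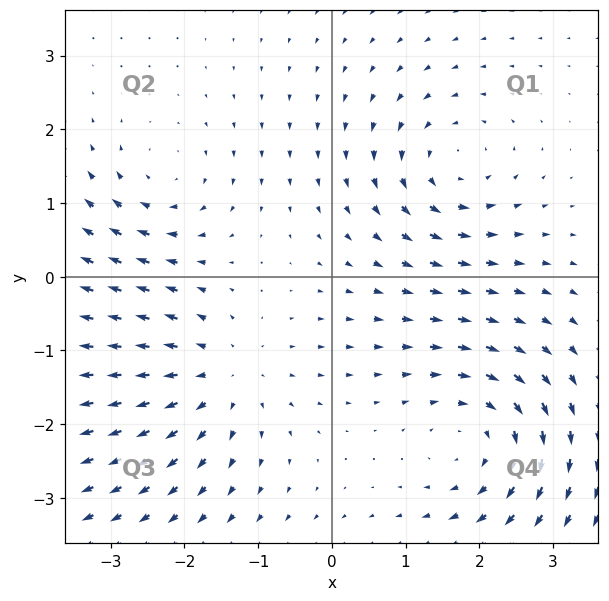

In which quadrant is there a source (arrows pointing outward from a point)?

Q3

The source sits at approximately (-1.5, -1.4), which lies in quadrant Q3. The divergence there is about +4, positive as expected for a source.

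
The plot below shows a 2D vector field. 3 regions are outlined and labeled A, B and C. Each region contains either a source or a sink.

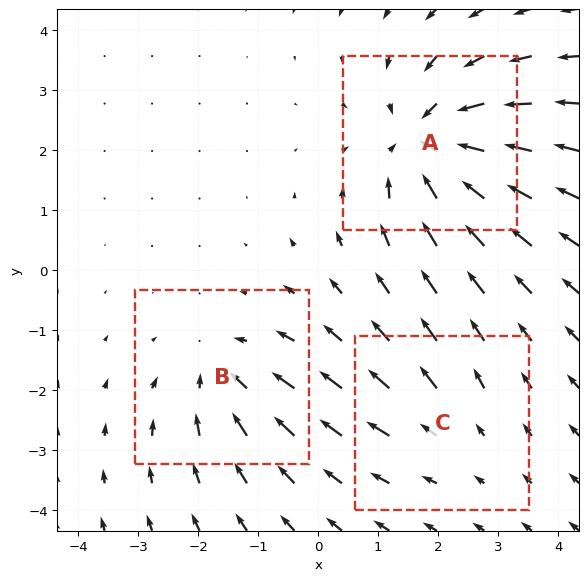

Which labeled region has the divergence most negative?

A

Divergence at each region's feature centre — A: about -5, B: about -3, C: about +2. Region A is most negative.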